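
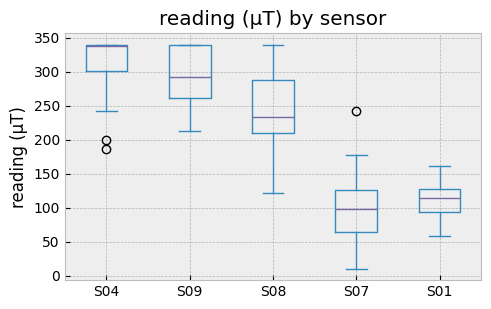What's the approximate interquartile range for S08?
Q3 ≈ 275, Q1 ≈ 200; IQR ≈ 75.

≈ 75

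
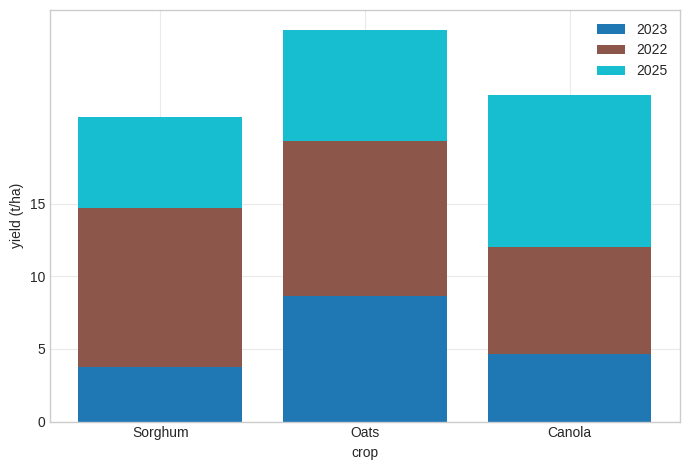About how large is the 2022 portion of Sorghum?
2022 top ≈ 15, bottom ≈ 5; segment ≈ 10.

≈ 10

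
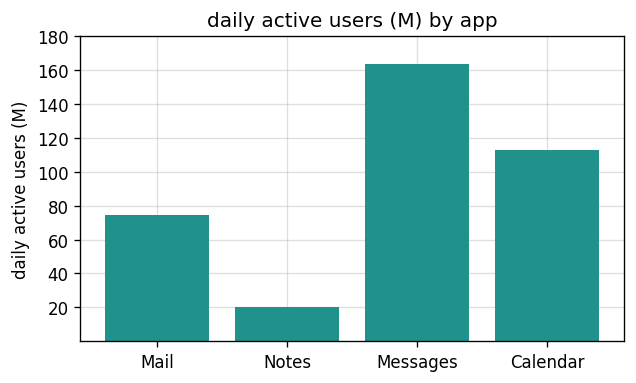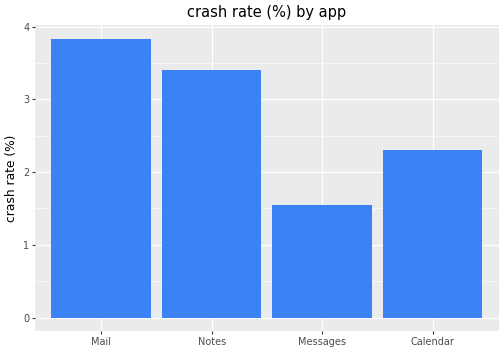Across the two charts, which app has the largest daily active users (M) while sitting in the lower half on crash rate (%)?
Messages

Chart 2 median crash rate (%) ≈ 3; below-median apps: Messages, Calendar. Among those, Messages has the highest daily active users (M) (≈ 160).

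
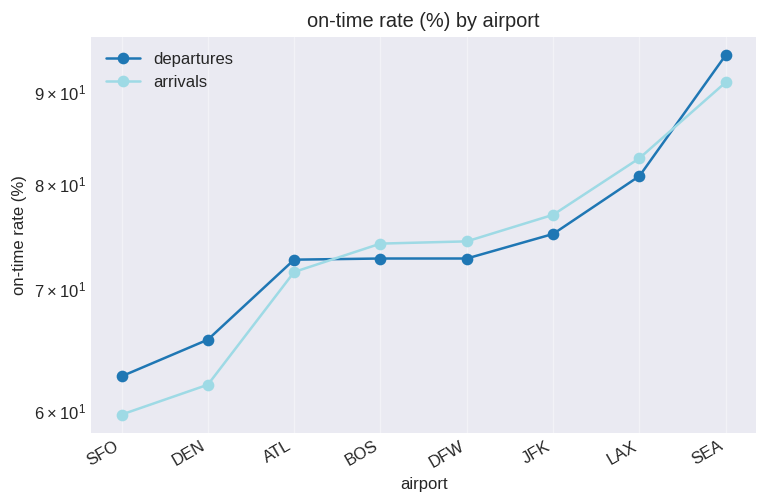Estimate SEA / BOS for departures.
SEA ≈ 95, BOS ≈ 75; 95/75 ≈ 1.27.

≈ 1.27×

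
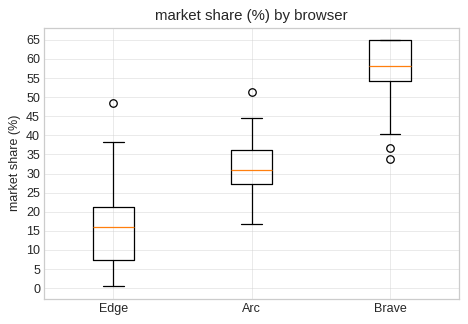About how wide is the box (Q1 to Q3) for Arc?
Q3 ≈ 35, Q1 ≈ 25; IQR ≈ 10.

≈ 10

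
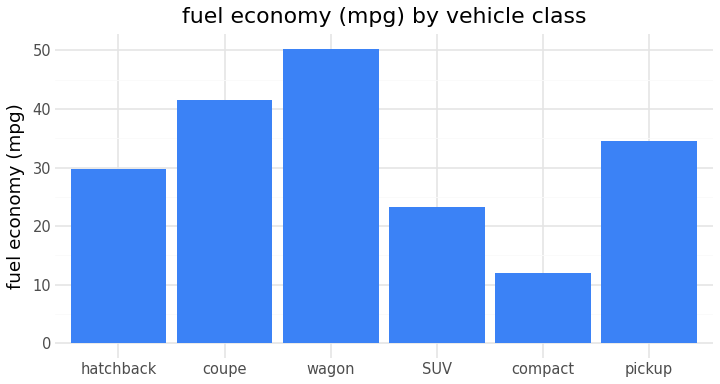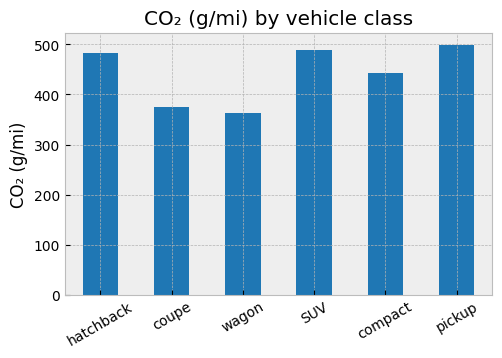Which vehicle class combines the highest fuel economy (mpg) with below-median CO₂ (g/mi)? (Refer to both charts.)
Chart 2 median CO₂ (g/mi) ≈ 450; below-median vehicle classes: coupe, wagon, compact. Among those, wagon has the highest fuel economy (mpg) (≈ 50).

wagon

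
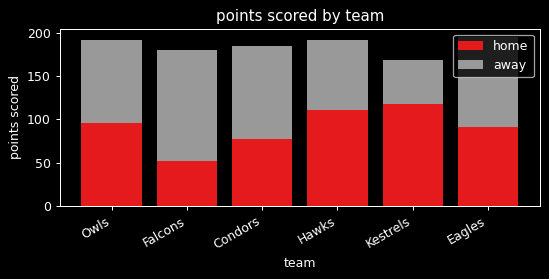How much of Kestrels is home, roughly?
≈ 120

home top ≈ 120, bottom ≈ 0; segment ≈ 120.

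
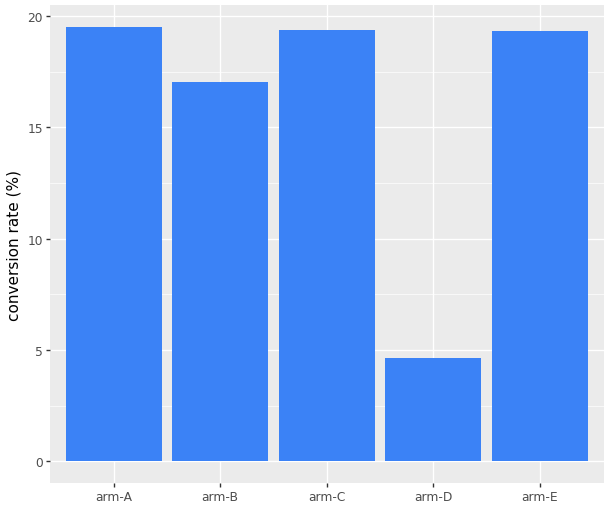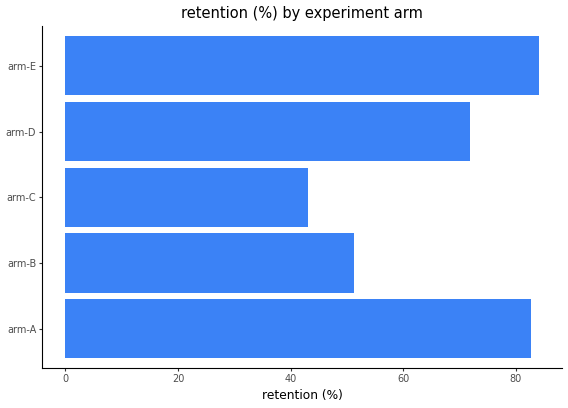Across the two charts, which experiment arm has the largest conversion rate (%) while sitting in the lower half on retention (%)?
Chart 2 median retention (%) ≈ 70; below-median experiment arms: arm-B, arm-C. Among those, arm-C has the highest conversion rate (%) (≈ 20).

arm-C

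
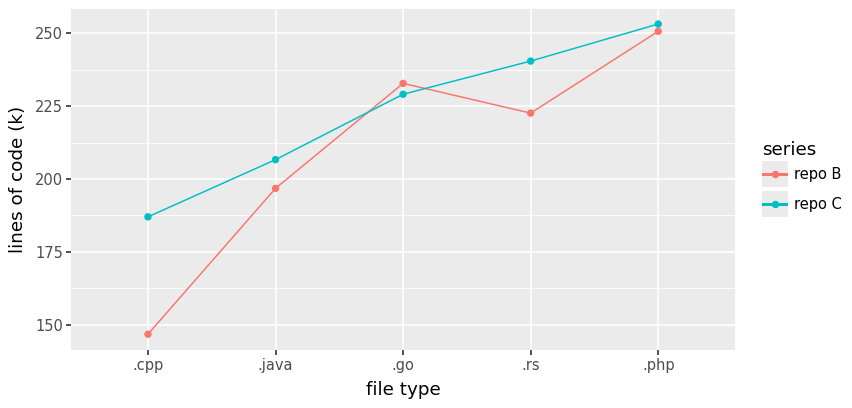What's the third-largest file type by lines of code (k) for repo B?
Top 4 for repo B: .php ≈ 250, .go ≈ 230, .rs ≈ 220, .java ≈ 200.

.rs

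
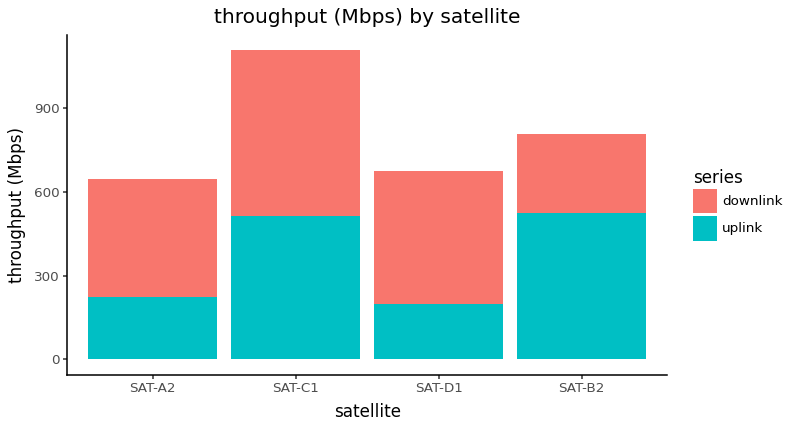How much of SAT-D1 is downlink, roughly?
≈ 500

downlink top ≈ 700, bottom ≈ 200; segment ≈ 500.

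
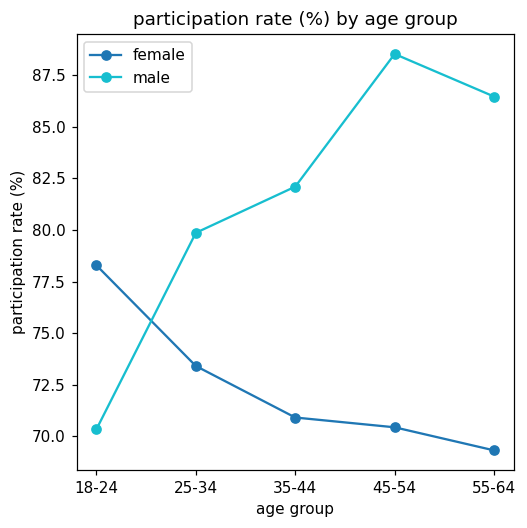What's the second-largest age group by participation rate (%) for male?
Top 3 for male: 45-54 ≈ 88, 55-64 ≈ 86, 35-44 ≈ 82.

55-64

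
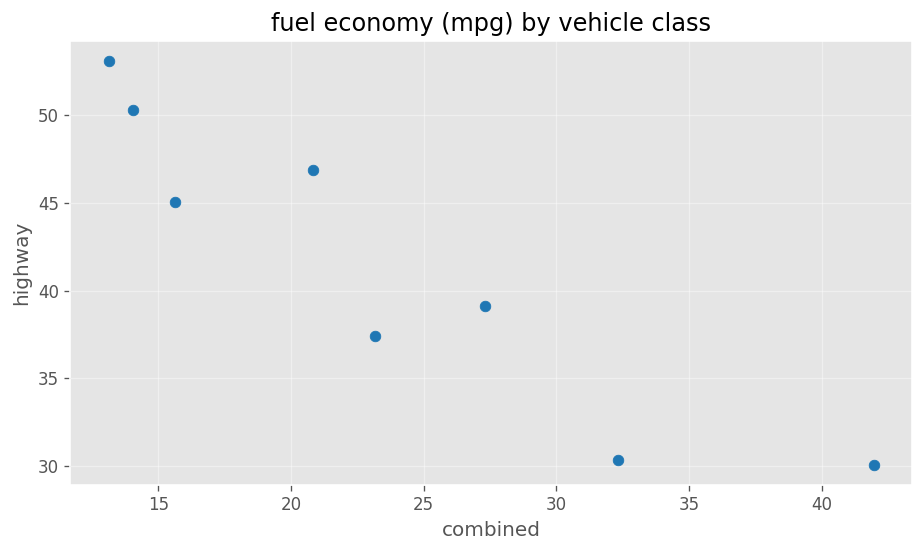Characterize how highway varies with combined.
negative, strong

Points are negatively correlated; strong (|r| ≈ 0.9).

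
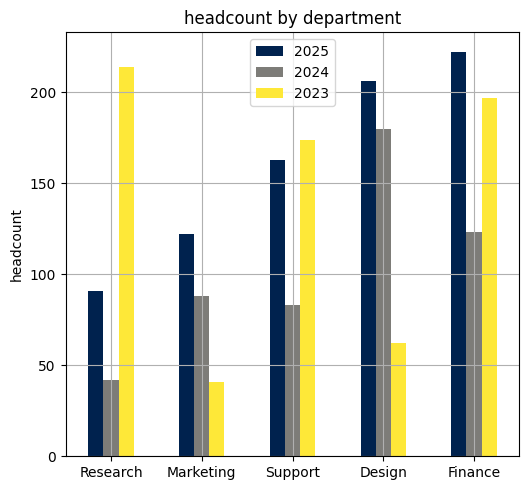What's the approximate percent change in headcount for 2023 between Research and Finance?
Research ≈ 220, Finance ≈ 200; (200 − 220) / 220 ≈ -9.1%.

≈ -9.1%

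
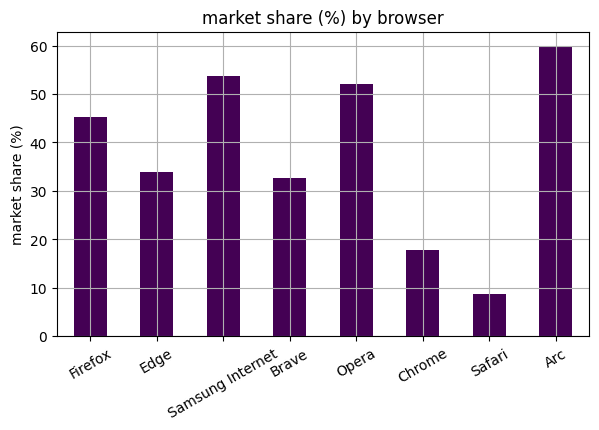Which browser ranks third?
Top 4: Arc ≈ 60, Samsung Internet ≈ 55, Opera ≈ 50, Firefox ≈ 45.

Opera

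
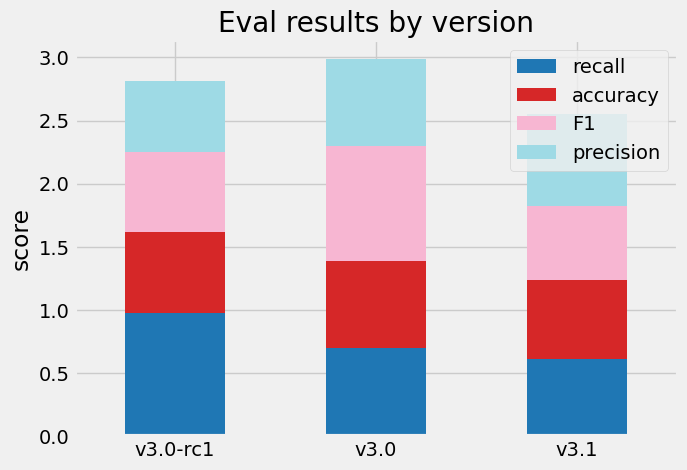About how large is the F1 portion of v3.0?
≈ 1.0

F1 top ≈ 2.5, bottom ≈ 1.5; segment ≈ 1.0.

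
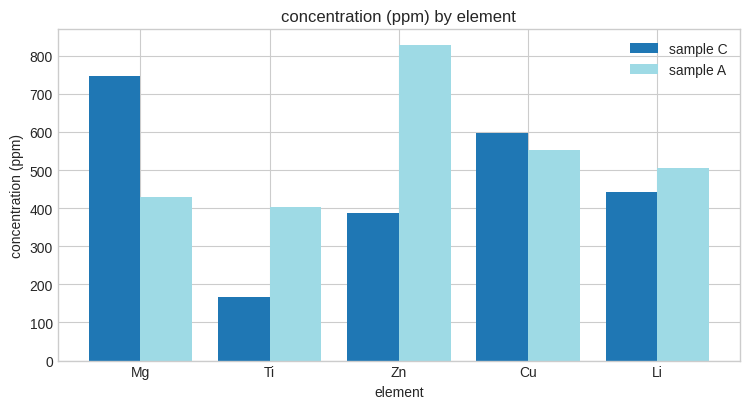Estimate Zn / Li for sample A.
Zn ≈ 800, Li ≈ 500; 800/500 ≈ 1.6.

≈ 1.6×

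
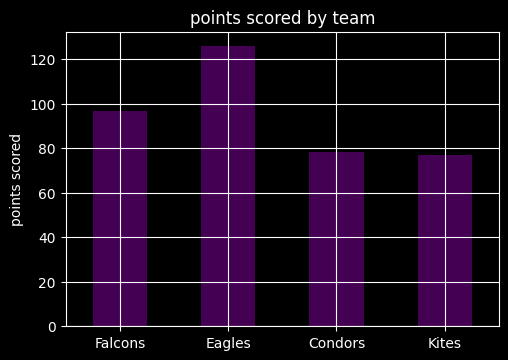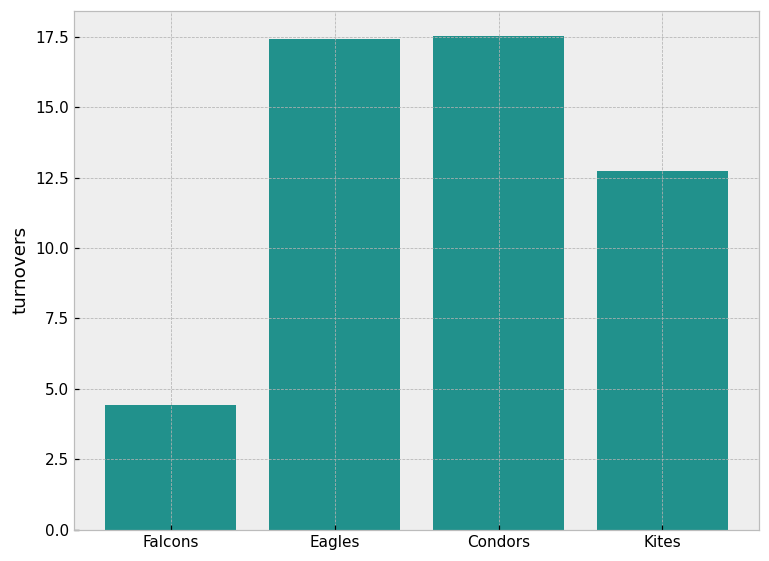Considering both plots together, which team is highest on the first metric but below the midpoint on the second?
Chart 2 median turnovers ≈ 16; below-median teams: Falcons, Kites. Among those, Falcons has the highest points scored (≈ 100).

Falcons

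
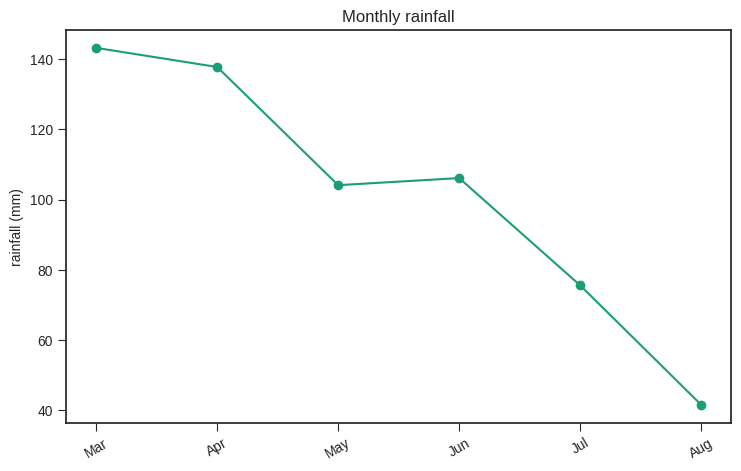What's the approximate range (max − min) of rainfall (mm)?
≈ 100

Max Mar ≈ 140, min Aug ≈ 40; range ≈ 100.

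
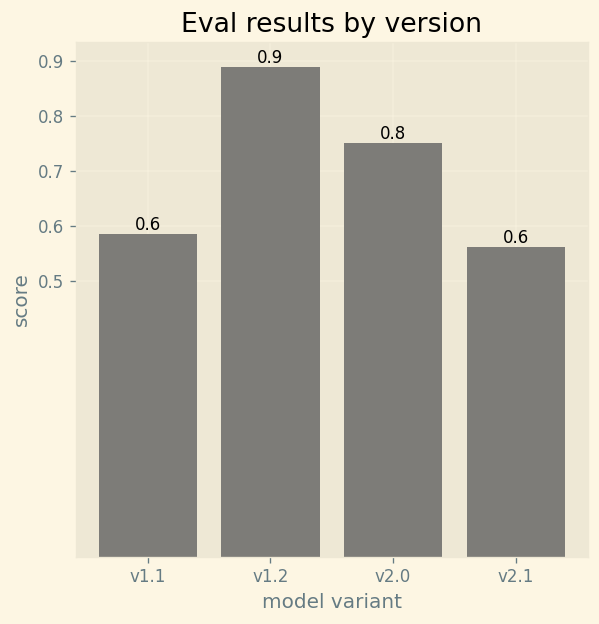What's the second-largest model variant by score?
Top 3: v1.2 ≈ 0.9, v2.0 ≈ 0.8, v1.1 ≈ 0.6.

v2.0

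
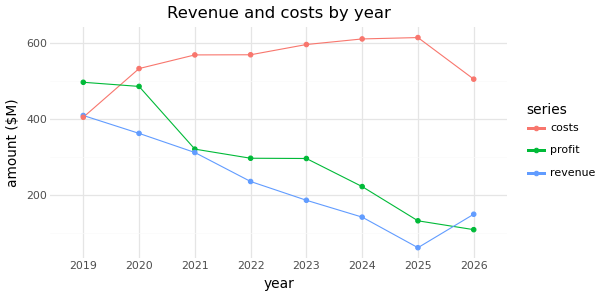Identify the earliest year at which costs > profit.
2019: costs ≈ 400 vs profit ≈ 500 (not yet); 2020: costs ≈ 550 vs profit ≈ 500 (first crossover).

2020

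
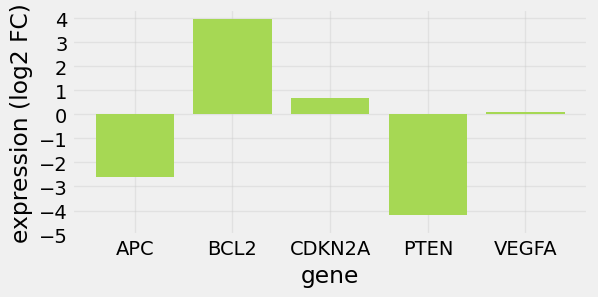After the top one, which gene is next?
CDKN2A

Top 3: BCL2 ≈ 4, CDKN2A ≈ 1, VEGFA ≈ 0.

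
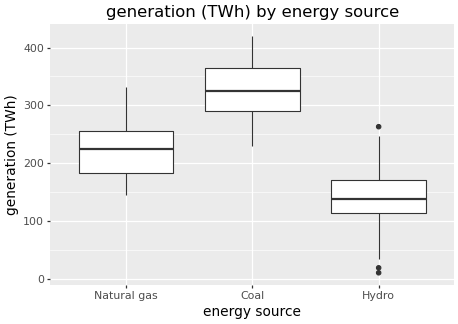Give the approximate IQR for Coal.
≈ 60

Q3 ≈ 360, Q1 ≈ 300; IQR ≈ 60.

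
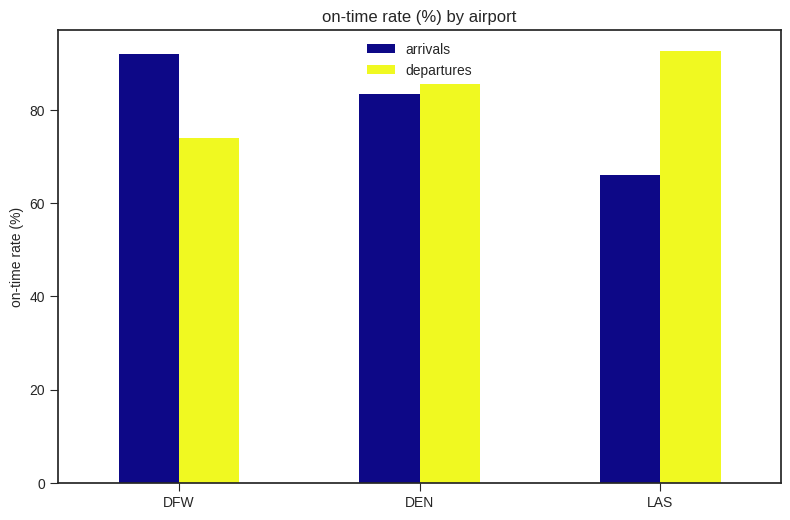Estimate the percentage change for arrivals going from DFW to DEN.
DFW ≈ 90, DEN ≈ 80; (80 − 90) / 90 ≈ -11.1%.

≈ -11.1%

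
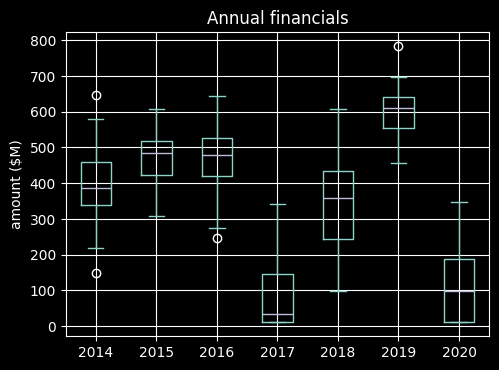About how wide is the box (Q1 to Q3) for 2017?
Q3 ≈ 150, Q1 ≈ 0; IQR ≈ 150.

≈ 150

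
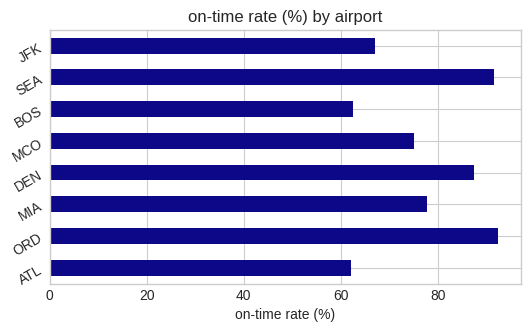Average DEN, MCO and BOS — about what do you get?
(90 + 80 + 60) / 3 ≈ 77.

≈ 77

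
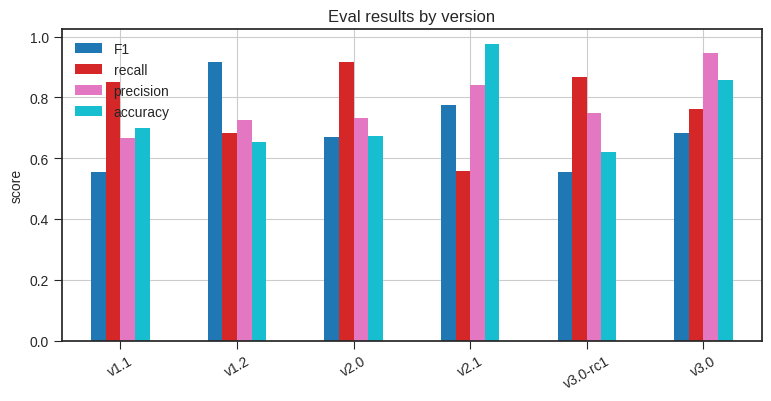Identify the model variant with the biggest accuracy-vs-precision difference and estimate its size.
v2.1: accuracy ≈ 1.0, precision ≈ 0.8 → gap ≈ 0.2. Next-largest (v3.0-rc1) is only ≈ 0.1.

v2.1, ≈ 0.2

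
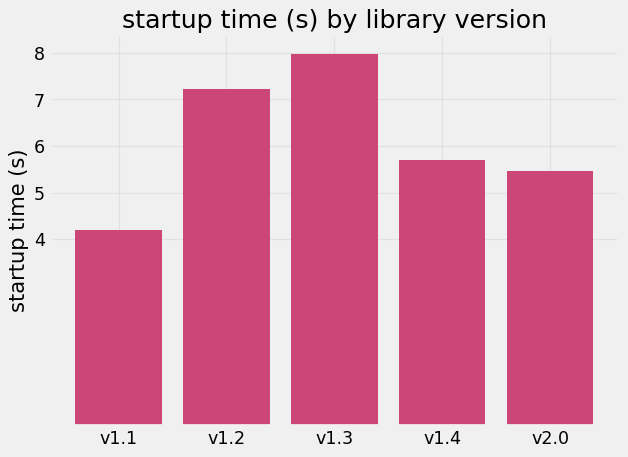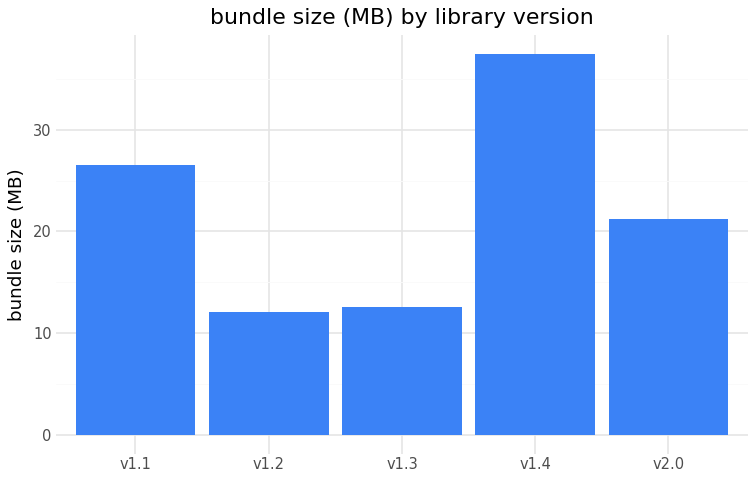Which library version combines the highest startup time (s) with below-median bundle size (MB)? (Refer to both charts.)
Chart 2 median bundle size (MB) ≈ 20; below-median library versions: v1.2, v1.3. Among those, v1.3 has the highest startup time (s) (≈ 8).

v1.3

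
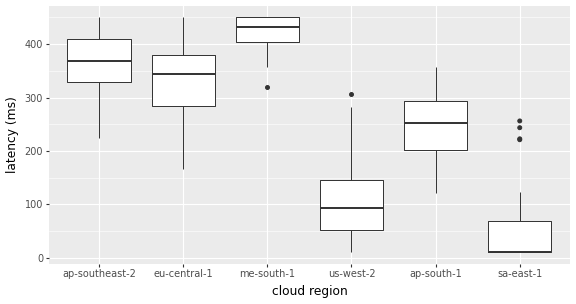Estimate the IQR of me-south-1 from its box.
Q3 ≈ 450, Q1 ≈ 400; IQR ≈ 50.

≈ 50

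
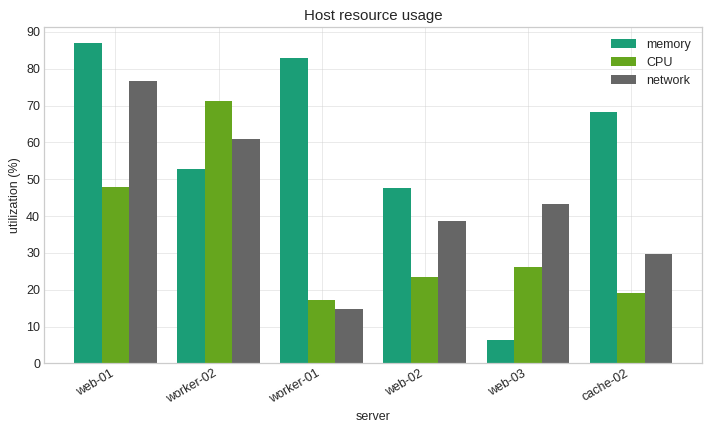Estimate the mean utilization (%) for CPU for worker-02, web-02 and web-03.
≈ 40

(70 + 20 + 30) / 3 ≈ 40.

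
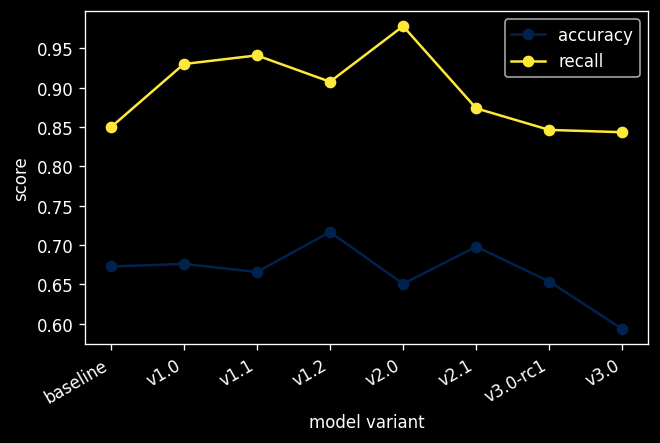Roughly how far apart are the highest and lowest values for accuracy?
≈ 0.10

Max v1.2 ≈ 0.70, min v3.0 ≈ 0.60; range ≈ 0.10.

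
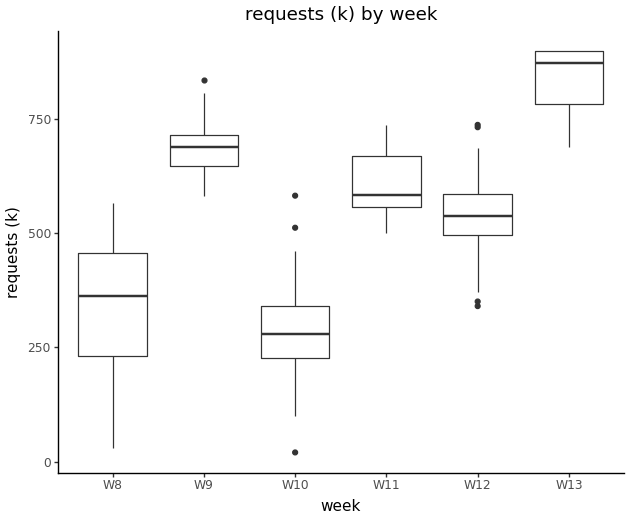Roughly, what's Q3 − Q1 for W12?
≈ 100

Q3 ≈ 600, Q1 ≈ 500; IQR ≈ 100.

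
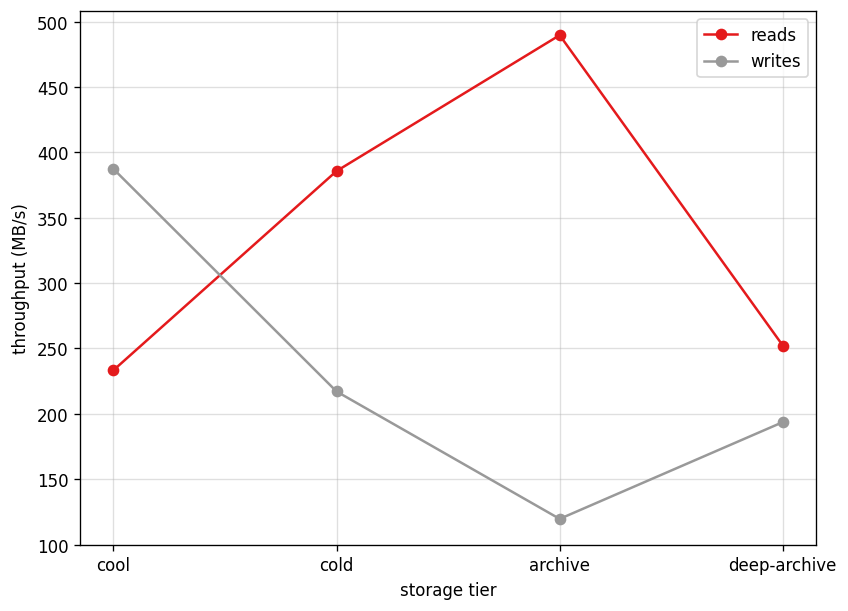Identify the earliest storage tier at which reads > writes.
cold

cool: reads ≈ 250 vs writes ≈ 400 (not yet); cold: reads ≈ 400 vs writes ≈ 200 (first crossover).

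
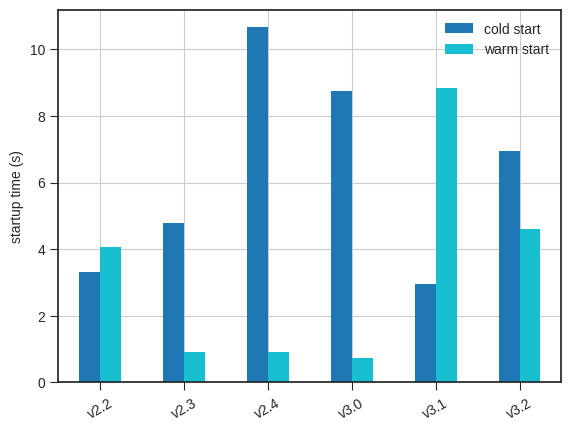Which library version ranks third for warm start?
Top 4 for warm start: v3.1 ≈ 9, v3.2 ≈ 5, v2.2 ≈ 4, v2.3 ≈ 1.

v2.2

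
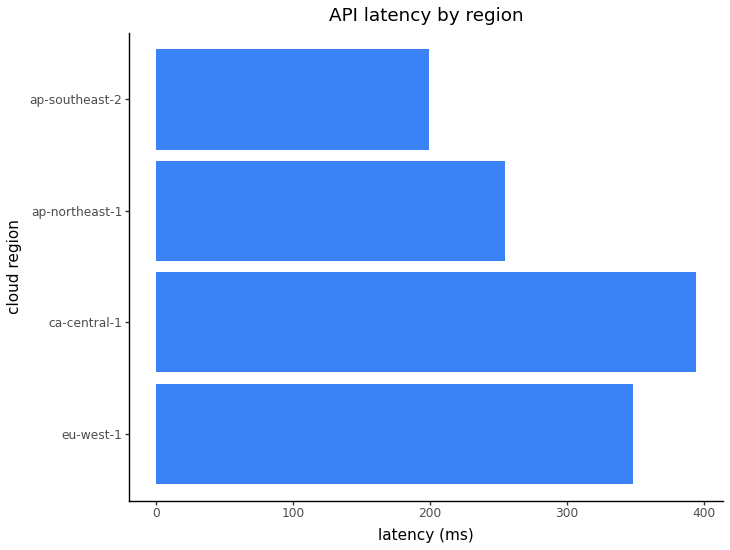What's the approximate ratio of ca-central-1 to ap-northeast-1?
≈ 1.6×

ca-central-1 ≈ 400, ap-northeast-1 ≈ 250; 400/250 ≈ 1.6.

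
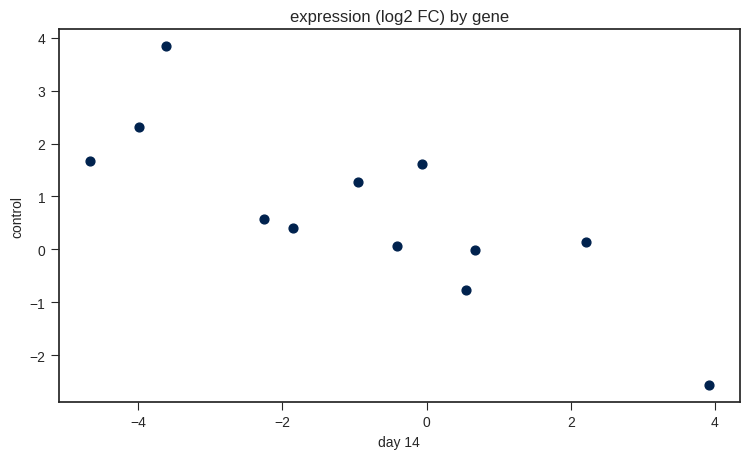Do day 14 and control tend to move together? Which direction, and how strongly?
Points are negatively correlated; strong (|r| ≈ 0.8).

negative, strong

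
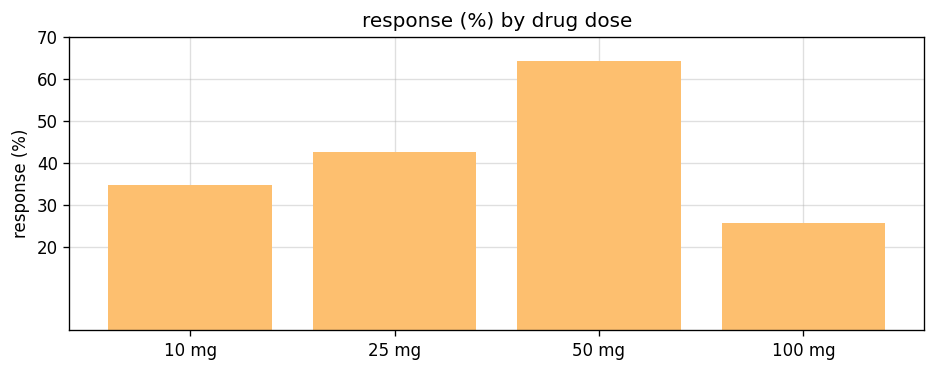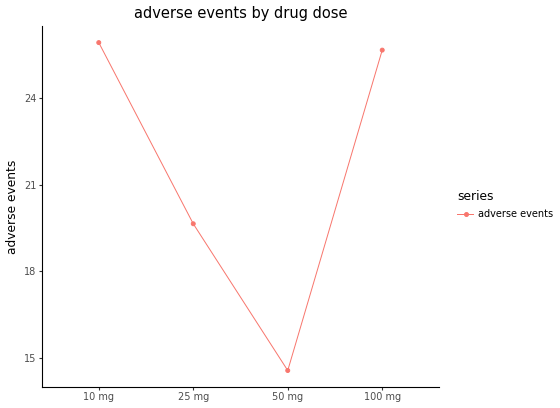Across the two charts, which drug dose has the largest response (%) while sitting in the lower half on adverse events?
Chart 2 median adverse events ≈ 25; below-median drug doses: 25 mg, 50 mg. Among those, 50 mg has the highest response (%) (≈ 60).

50 mg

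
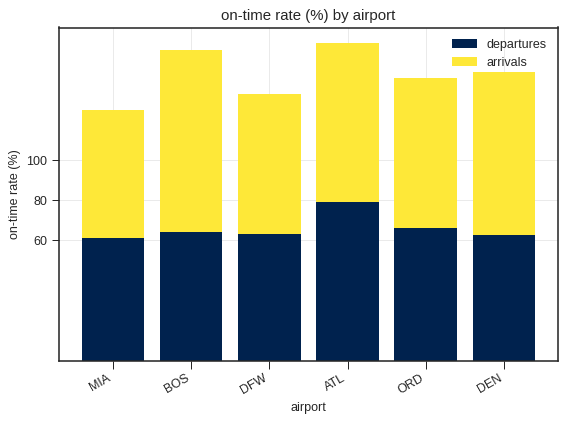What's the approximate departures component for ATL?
≈ 80

departures top ≈ 80, bottom ≈ 0; segment ≈ 80.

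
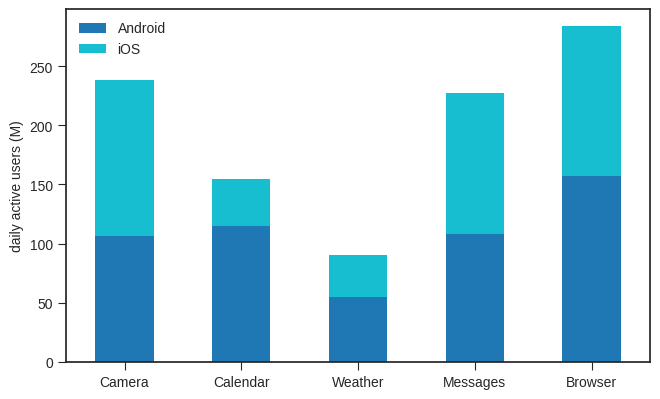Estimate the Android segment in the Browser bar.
≈ 150

Android top ≈ 150, bottom ≈ 0; segment ≈ 150.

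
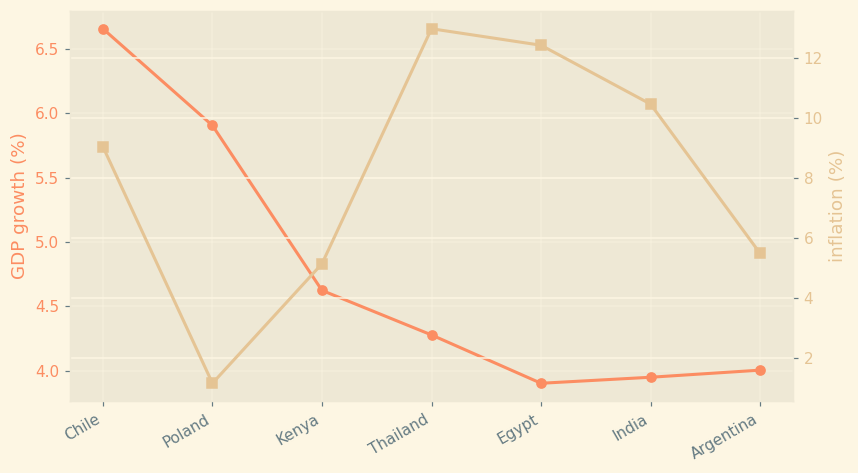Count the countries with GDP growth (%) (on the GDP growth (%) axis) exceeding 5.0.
Above 5.0: Chile, Poland.

2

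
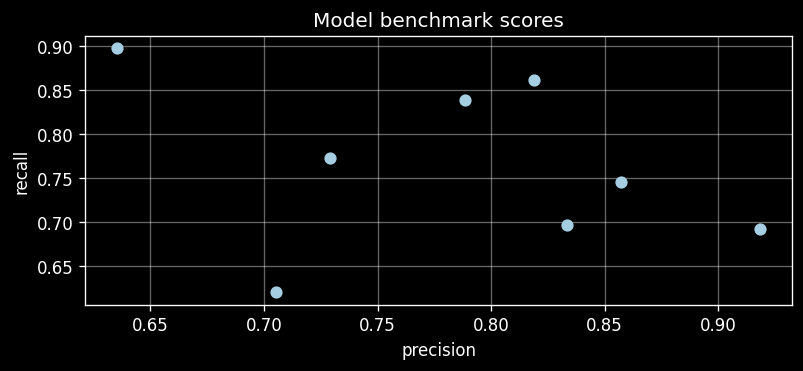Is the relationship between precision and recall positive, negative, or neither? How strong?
Points are negatively correlated; weak (|r| ≈ 0.3).

negative, weak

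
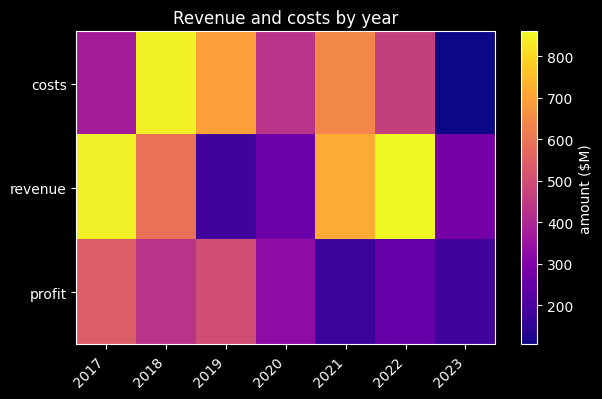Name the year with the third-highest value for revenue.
2021

Top 4 for revenue: 2022 ≈ 900, 2017 ≈ 800, 2021 ≈ 700, 2018 ≈ 600.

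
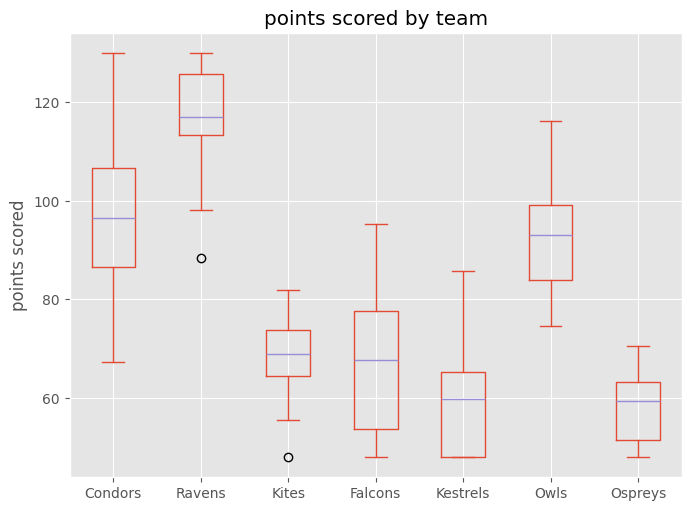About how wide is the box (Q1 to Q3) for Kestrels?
Q3 ≈ 70, Q1 ≈ 50; IQR ≈ 20.

≈ 20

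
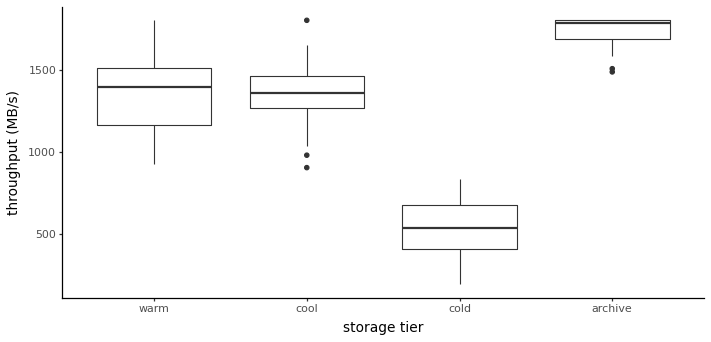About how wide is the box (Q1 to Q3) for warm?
≈ 400

Q3 ≈ 1600, Q1 ≈ 1200; IQR ≈ 400.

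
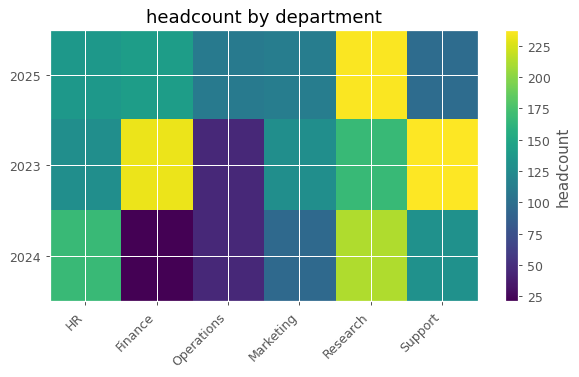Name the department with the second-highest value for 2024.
HR

Top 3 for 2024: Research ≈ 220, HR ≈ 160, Support ≈ 140.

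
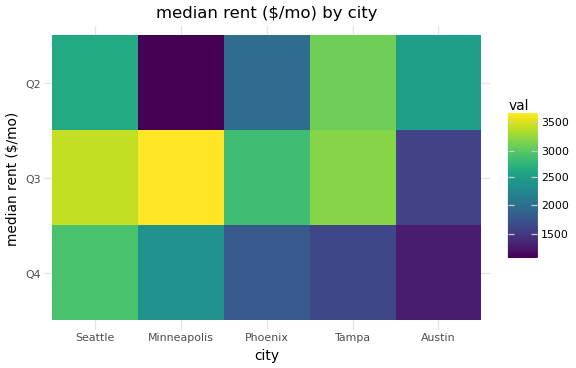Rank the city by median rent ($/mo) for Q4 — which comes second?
Top 3 for Q4: Seattle ≈ 3000, Minneapolis ≈ 2500, Phoenix ≈ 2000.

Minneapolis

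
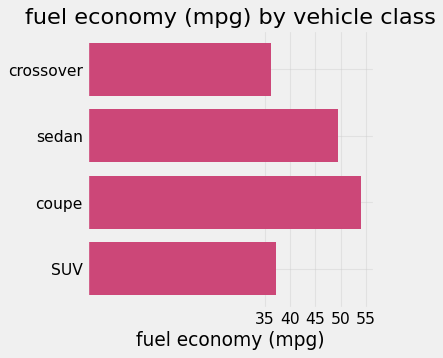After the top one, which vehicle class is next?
sedan

Top 3: coupe ≈ 55, sedan ≈ 50, SUV ≈ 35.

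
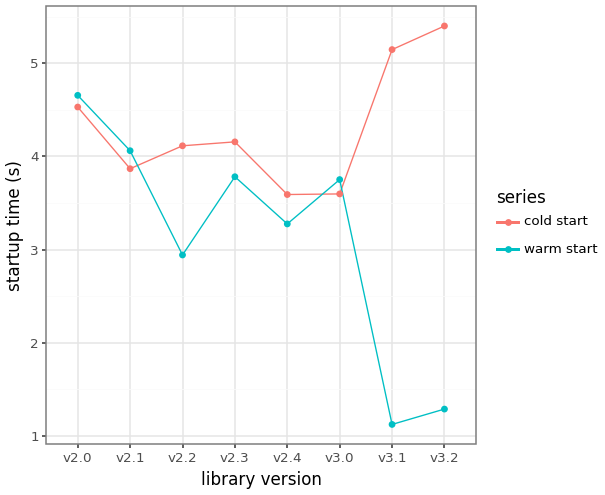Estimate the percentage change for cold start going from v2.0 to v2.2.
v2.0 ≈ 4.5, v2.2 ≈ 4.0; (4.0 − 4.5) / 4.5 ≈ -11.1%.

≈ -11.1%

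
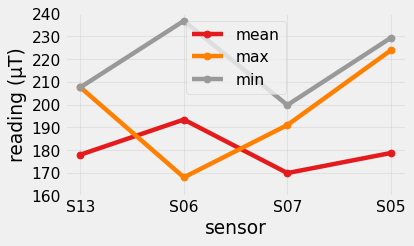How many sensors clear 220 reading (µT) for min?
Above 220: S06, S05.

2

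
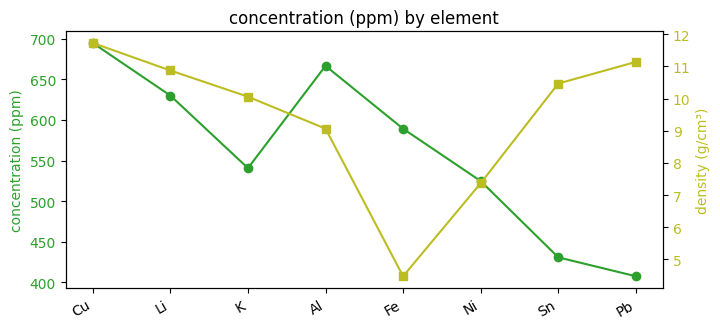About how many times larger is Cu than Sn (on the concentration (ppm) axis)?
Cu ≈ 700, Sn ≈ 425; 700/425 ≈ 1.65.

≈ 1.65×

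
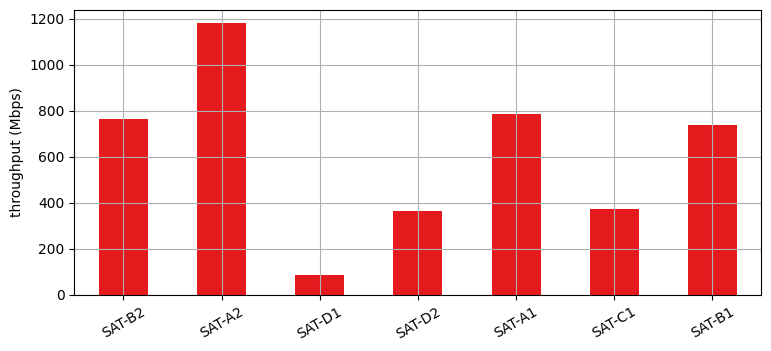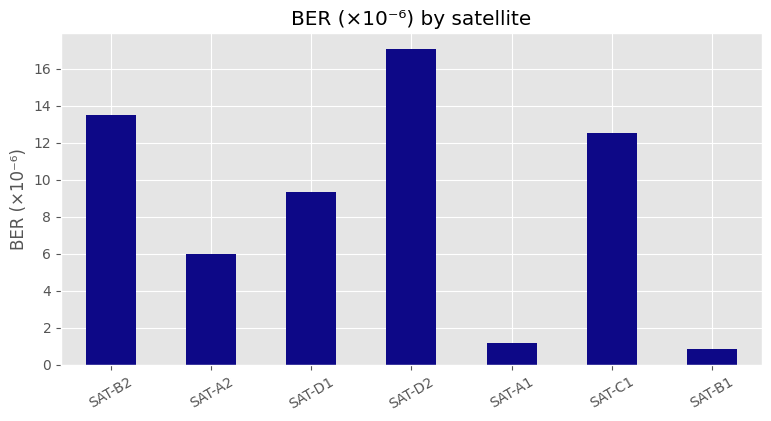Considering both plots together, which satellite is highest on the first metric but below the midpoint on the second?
SAT-A2

Chart 2 median BER (×10⁻⁶) ≈ 10; below-median satellites: SAT-A2, SAT-A1, SAT-B1. Among those, SAT-A2 has the highest throughput (Mbps) (≈ 1200).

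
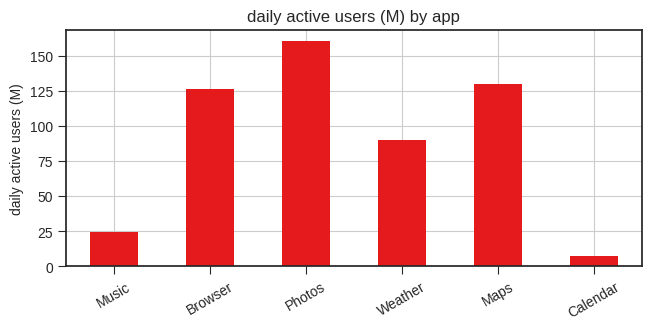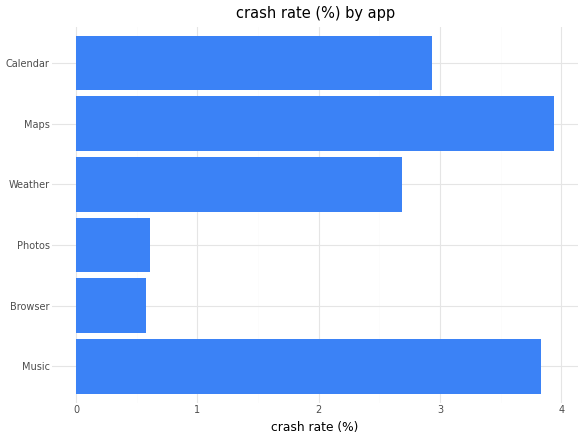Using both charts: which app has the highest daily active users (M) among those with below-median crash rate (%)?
Photos

Chart 2 median crash rate (%) ≈ 3; below-median apps: Browser, Photos, Weather. Among those, Photos has the highest daily active users (M) (≈ 160).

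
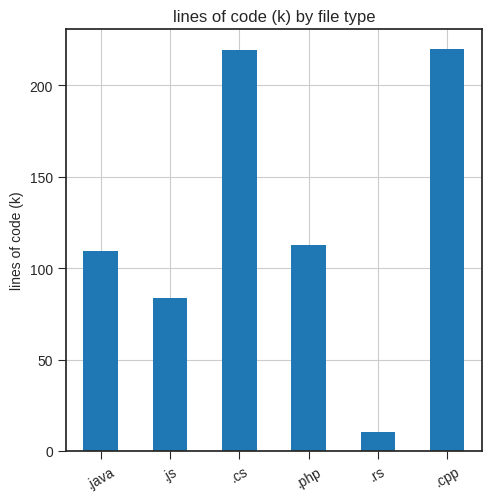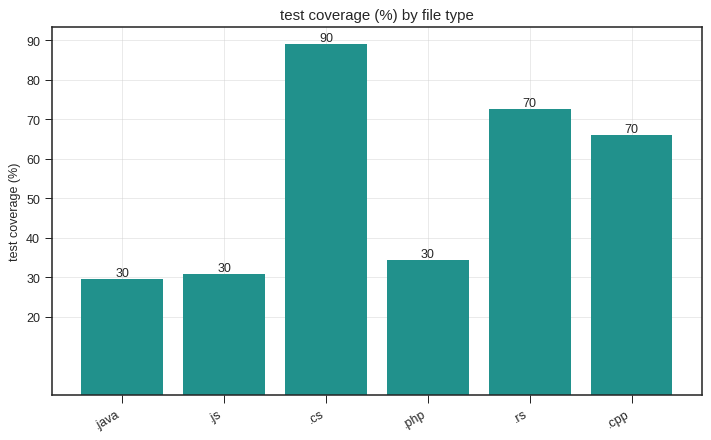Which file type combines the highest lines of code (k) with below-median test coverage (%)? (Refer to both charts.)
.php

Chart 2 median test coverage (%) ≈ 50; below-median file types: .java, .js, .php. Among those, .php has the highest lines of code (k) (≈ 125).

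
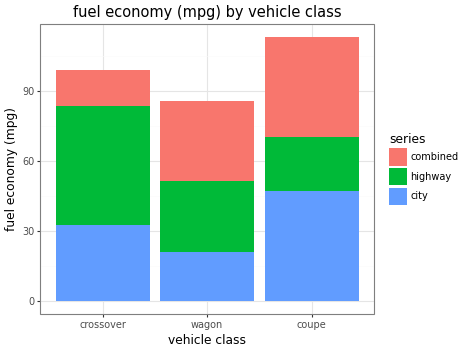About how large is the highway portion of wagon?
≈ 30

highway top ≈ 50, bottom ≈ 20; segment ≈ 30.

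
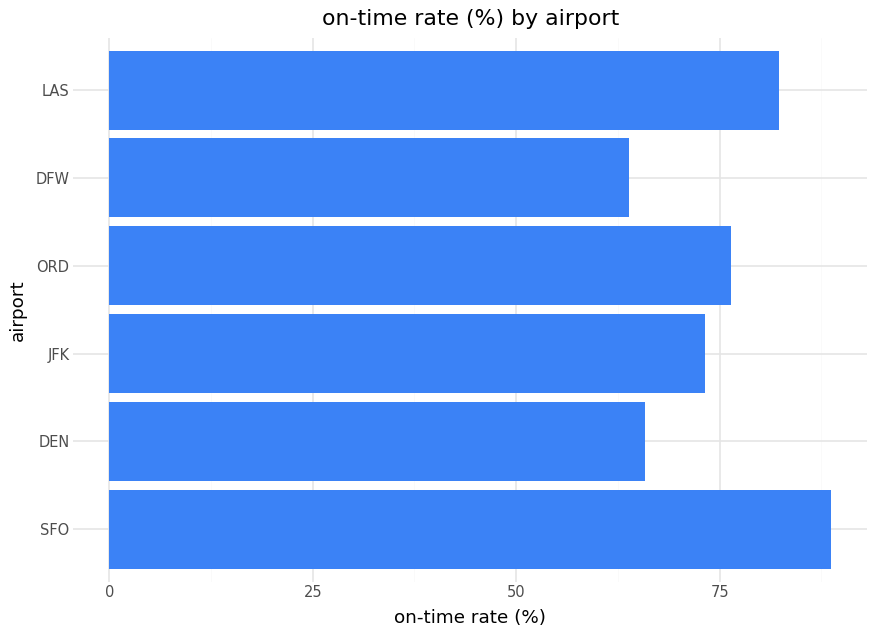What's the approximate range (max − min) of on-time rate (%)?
≈ 30

Max SFO ≈ 90, min DFW ≈ 60; range ≈ 30.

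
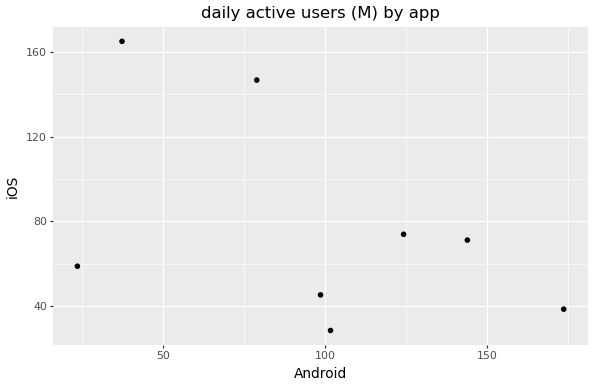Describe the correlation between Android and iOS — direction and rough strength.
Points are negatively correlated; moderate (|r| ≈ 0.5).

negative, moderate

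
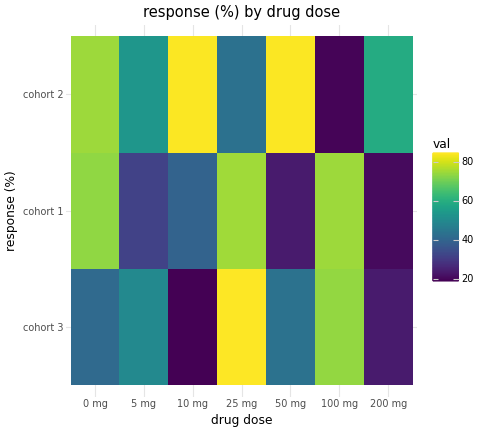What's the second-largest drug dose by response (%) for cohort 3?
Top 3 for cohort 3: 25 mg ≈ 90, 100 mg ≈ 70, 5 mg ≈ 50.

100 mg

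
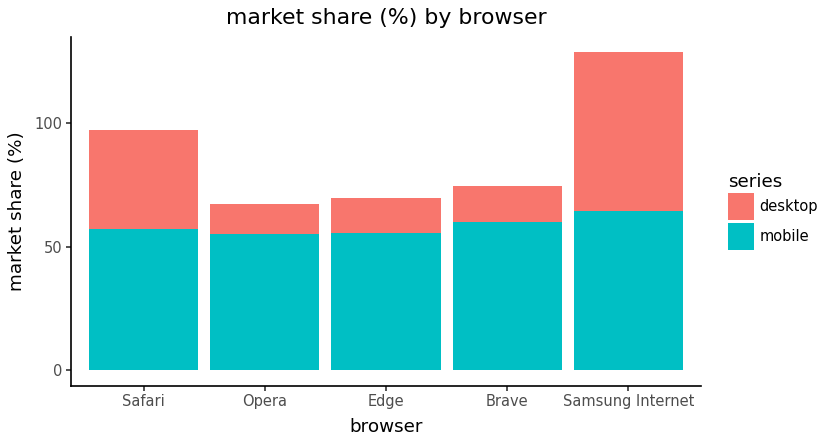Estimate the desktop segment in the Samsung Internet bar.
≈ 60

desktop top ≈ 120, bottom ≈ 60; segment ≈ 60.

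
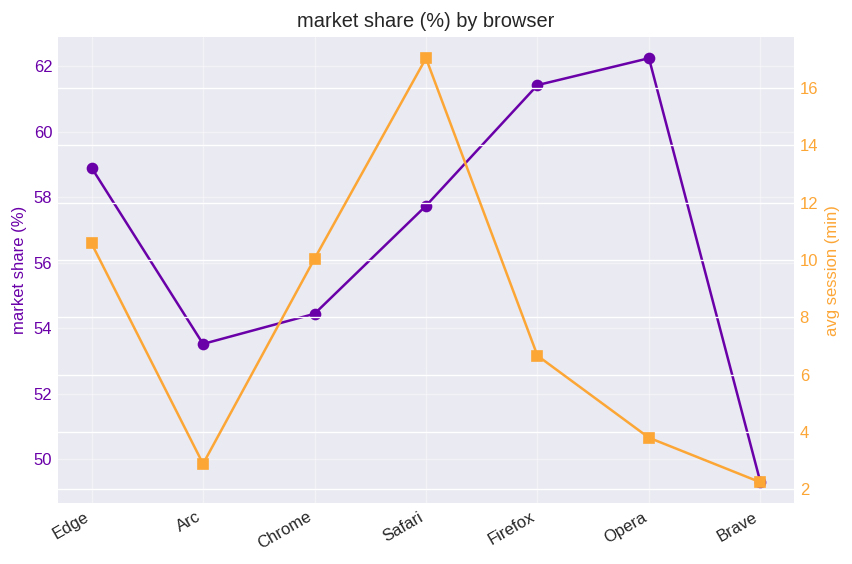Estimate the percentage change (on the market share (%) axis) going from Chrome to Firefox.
Chrome ≈ 54, Firefox ≈ 62; (62 − 54) / 54 ≈ +14.8%.

≈ +14.8%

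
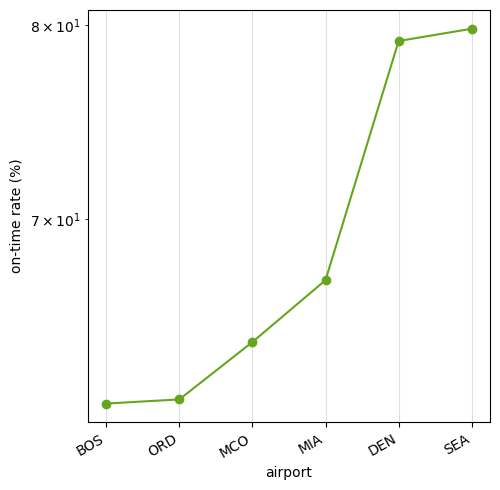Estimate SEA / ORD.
SEA ≈ 80, ORD ≈ 62; 80/62 ≈ 1.29.

≈ 1.29×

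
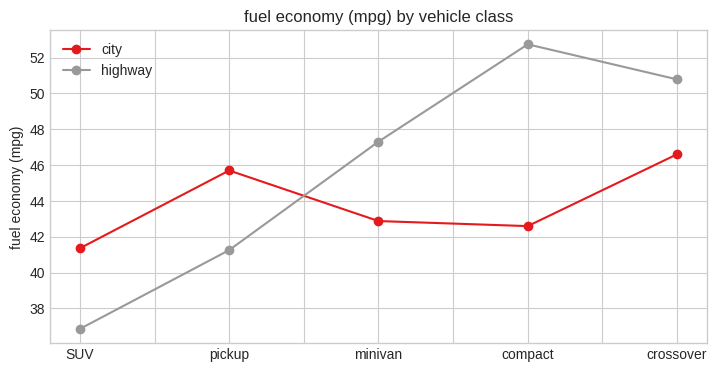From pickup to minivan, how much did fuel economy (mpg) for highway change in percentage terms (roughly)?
pickup ≈ 42, minivan ≈ 48; (48 − 42) / 42 ≈ +14.3%.

≈ +14.3%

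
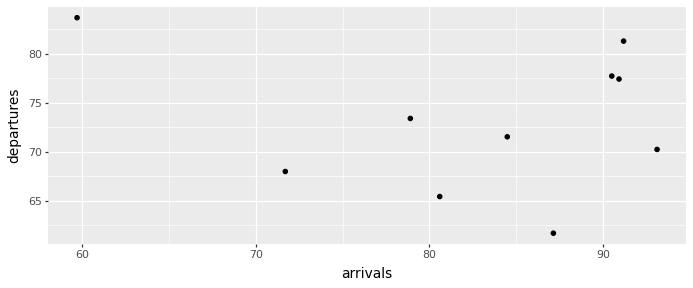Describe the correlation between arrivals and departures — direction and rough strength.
no clear correlation

Points are roughly uncorrelated; weak (|r| ≈ 0.2).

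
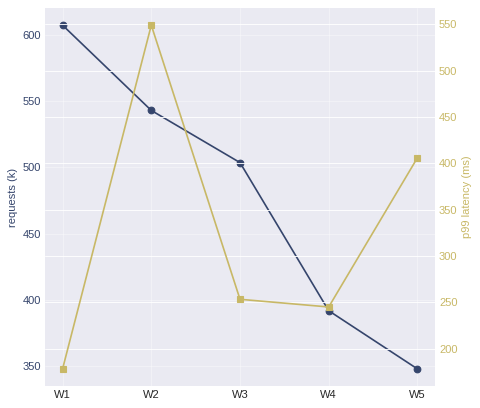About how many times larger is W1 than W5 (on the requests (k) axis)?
W1 ≈ 600, W5 ≈ 350; 600/350 ≈ 1.71.

≈ 1.71×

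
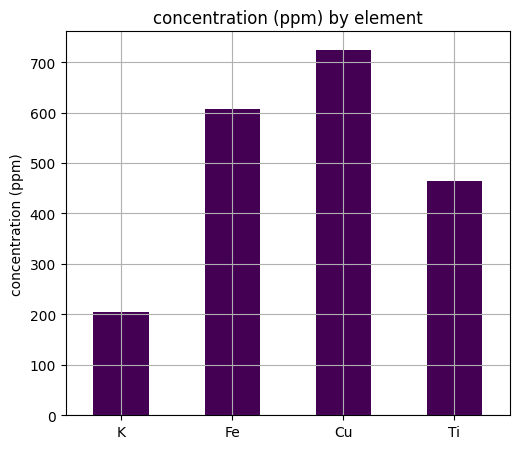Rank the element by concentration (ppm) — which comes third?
Top 4: Cu ≈ 700, Fe ≈ 600, Ti ≈ 500, K ≈ 200.

Ti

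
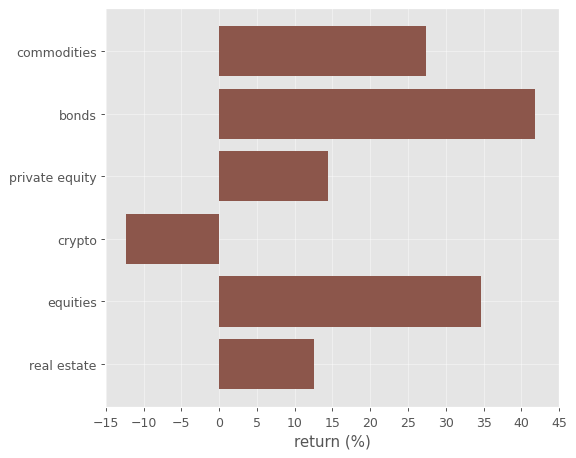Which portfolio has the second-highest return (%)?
Top 3: bonds ≈ 40, equities ≈ 35, commodities ≈ 25.

equities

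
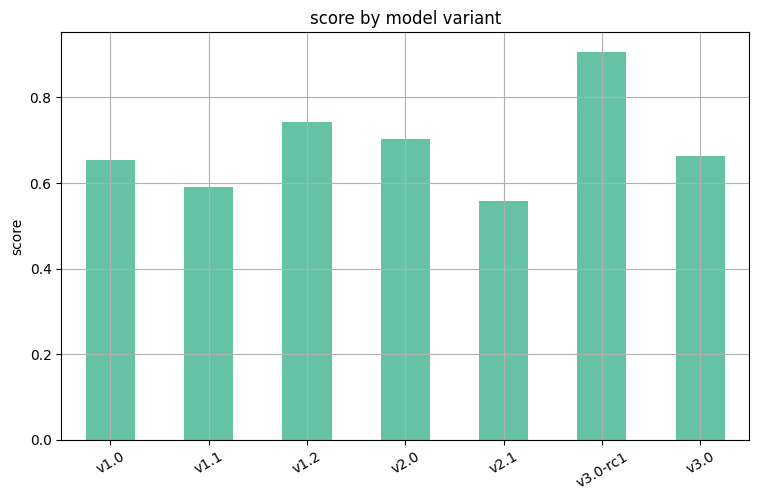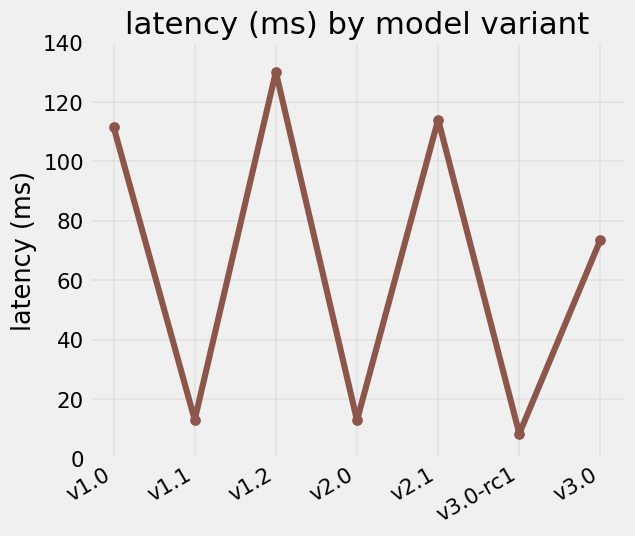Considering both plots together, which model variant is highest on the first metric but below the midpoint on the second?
Chart 2 median latency (ms) ≈ 80; below-median model variants: v1.1, v2.0, v3.0-rc1. Among those, v3.0-rc1 has the highest score (≈ 0.9).

v3.0-rc1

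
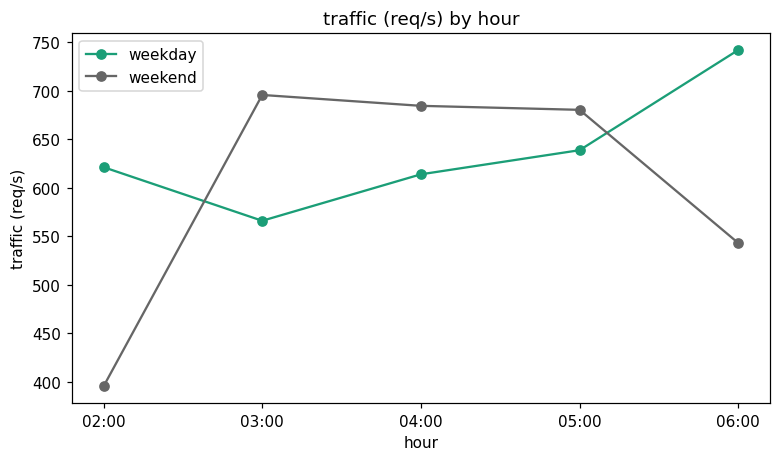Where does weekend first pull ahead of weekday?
03:00

02:00: weekend ≈ 400 vs weekday ≈ 600 (not yet); 03:00: weekend ≈ 700 vs weekday ≈ 550 (first crossover).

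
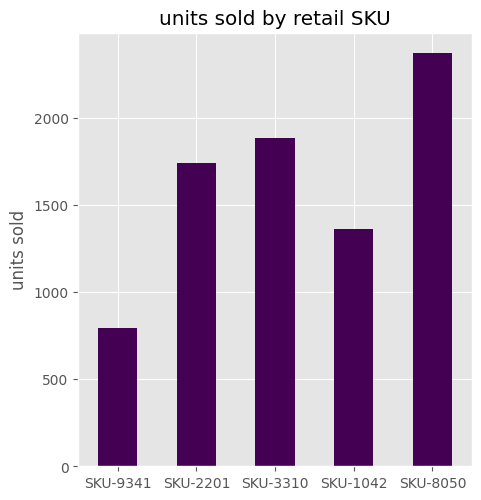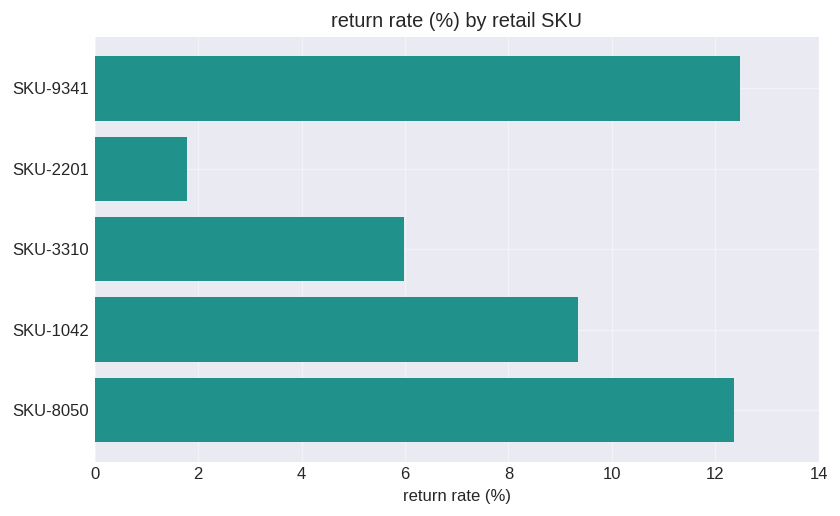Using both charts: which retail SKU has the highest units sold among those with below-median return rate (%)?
SKU-3310

Chart 2 median return rate (%) ≈ 10; below-median retail SKUs: SKU-2201, SKU-3310. Among those, SKU-3310 has the highest units sold (≈ 2000).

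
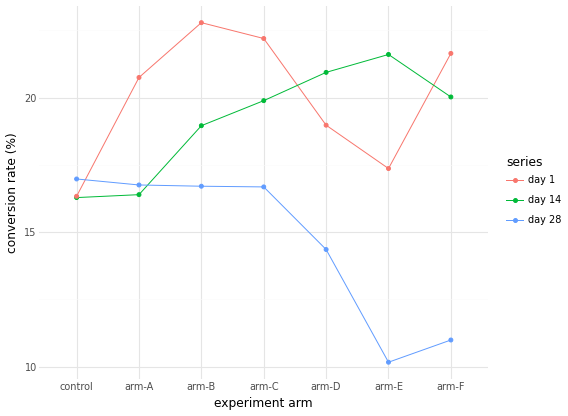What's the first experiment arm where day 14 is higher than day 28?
arm-A: day 14 ≈ 16 vs day 28 ≈ 16 (not yet); arm-B: day 14 ≈ 18 vs day 28 ≈ 16 (first crossover).

arm-B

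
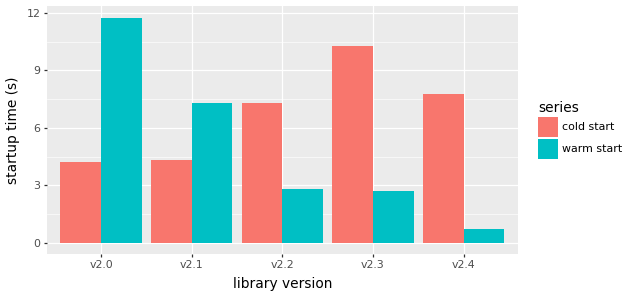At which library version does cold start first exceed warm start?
v2.1: cold start ≈ 4 vs warm start ≈ 7 (not yet); v2.2: cold start ≈ 7 vs warm start ≈ 3 (first crossover).

v2.2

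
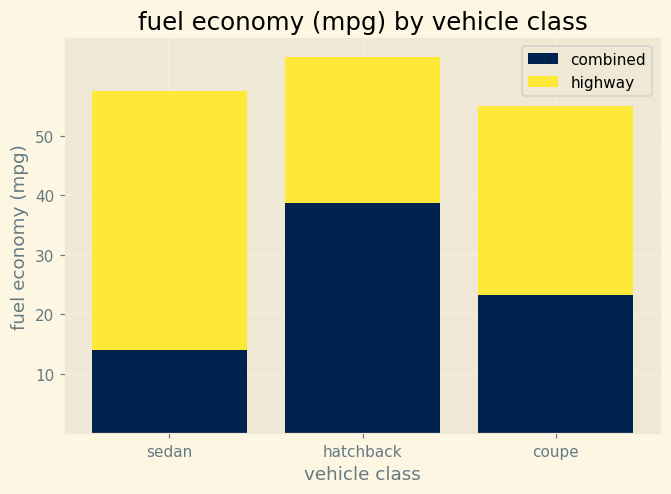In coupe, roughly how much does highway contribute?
≈ 30

highway top ≈ 50, bottom ≈ 20; segment ≈ 30.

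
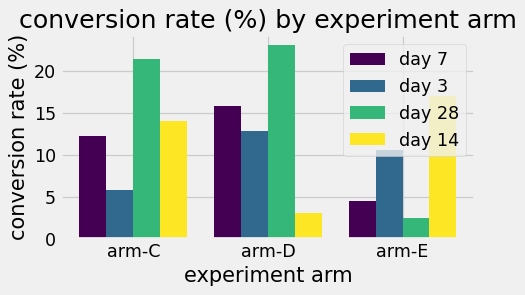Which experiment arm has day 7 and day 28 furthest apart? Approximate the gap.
arm-C: day 7 ≈ 12, day 28 ≈ 22 → gap ≈ 10. Next-largest (arm-D) is only ≈ 8.

arm-C, ≈ 10 %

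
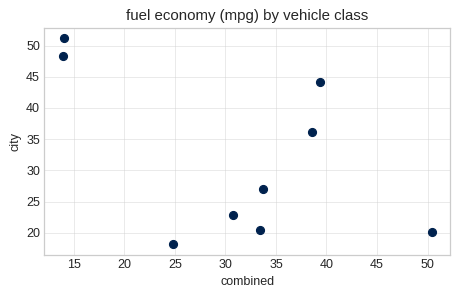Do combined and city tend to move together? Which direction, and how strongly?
Points are negatively correlated; moderate (|r| ≈ 0.5).

negative, moderate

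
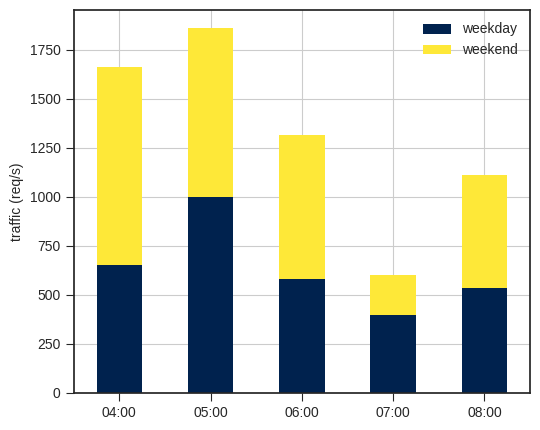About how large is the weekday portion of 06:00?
weekday top ≈ 600, bottom ≈ 0; segment ≈ 600.

≈ 600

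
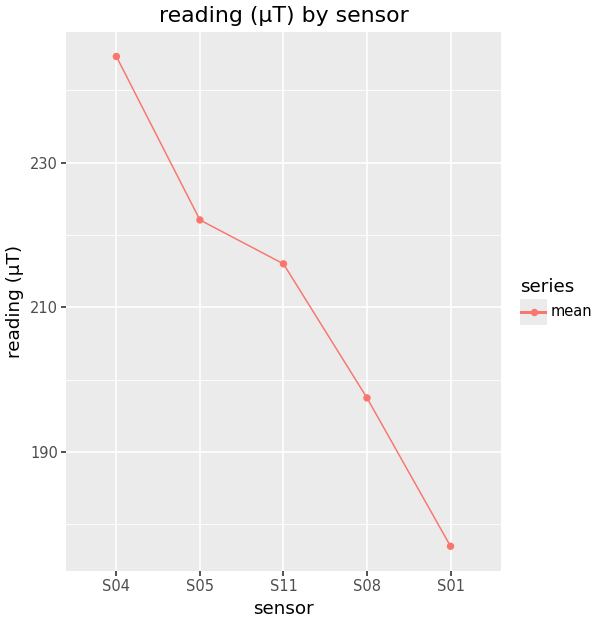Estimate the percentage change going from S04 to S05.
≈ -8.3%

S04 ≈ 240, S05 ≈ 220; (220 − 240) / 240 ≈ -8.3%.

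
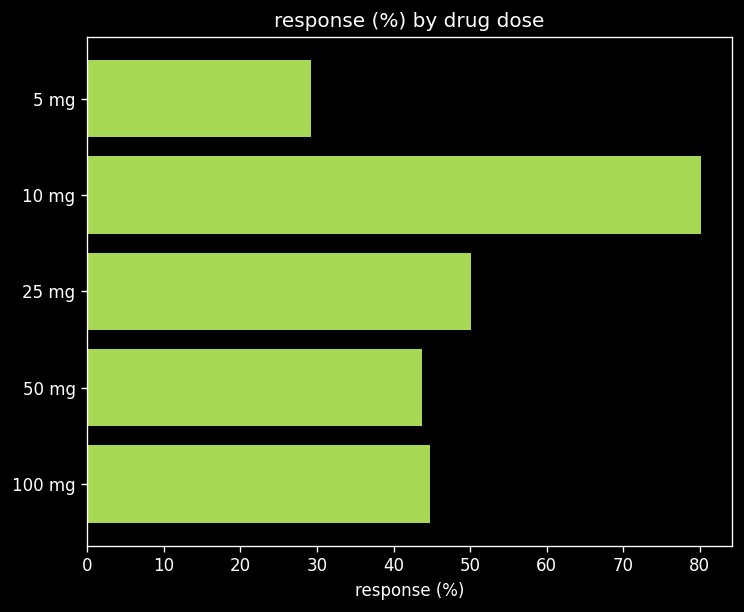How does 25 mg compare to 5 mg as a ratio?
25 mg ≈ 50, 5 mg ≈ 30; 50/30 ≈ 1.67.

≈ 1.67×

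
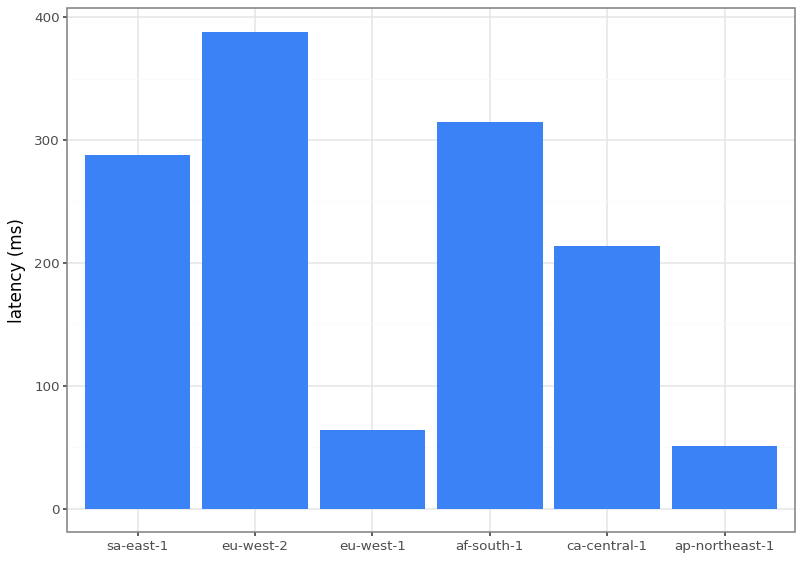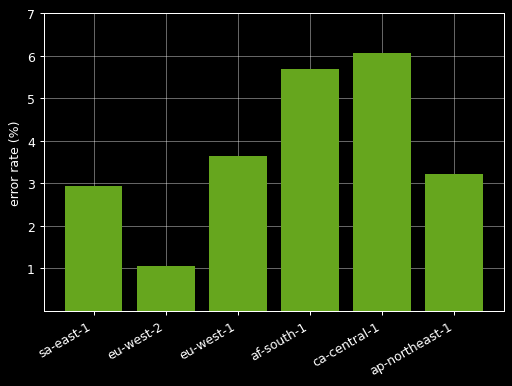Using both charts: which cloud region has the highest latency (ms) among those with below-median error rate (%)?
Chart 2 median error rate (%) ≈ 3; below-median cloud regions: sa-east-1, eu-west-2, ap-northeast-1. Among those, eu-west-2 has the highest latency (ms) (≈ 400).

eu-west-2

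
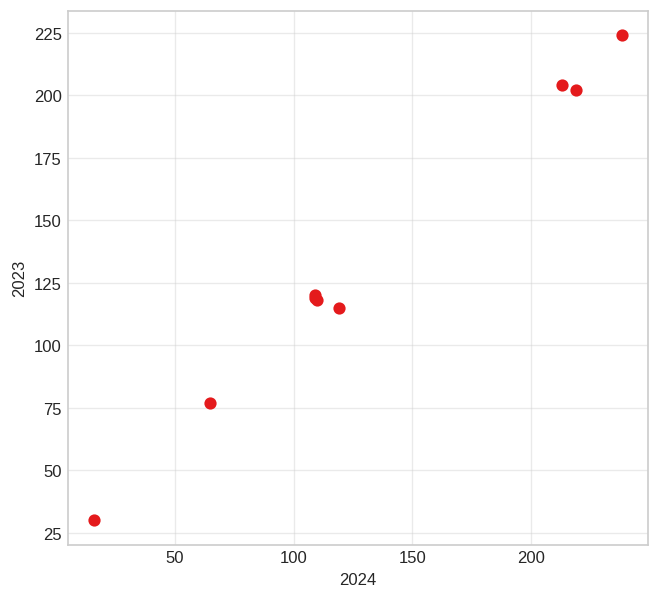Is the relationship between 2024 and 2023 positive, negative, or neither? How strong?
Points are positively correlated; strong (|r| ≈ 1.0).

positive, strong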